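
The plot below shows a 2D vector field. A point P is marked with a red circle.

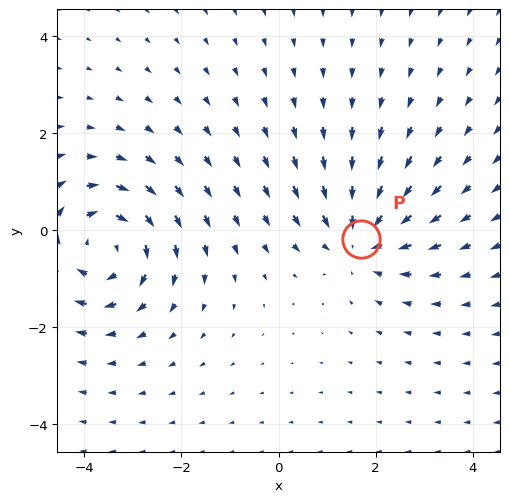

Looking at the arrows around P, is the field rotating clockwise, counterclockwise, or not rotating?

Near P at (1.7, -0.2) the arrows show no circulation. The curl there is ≈0.

not rotating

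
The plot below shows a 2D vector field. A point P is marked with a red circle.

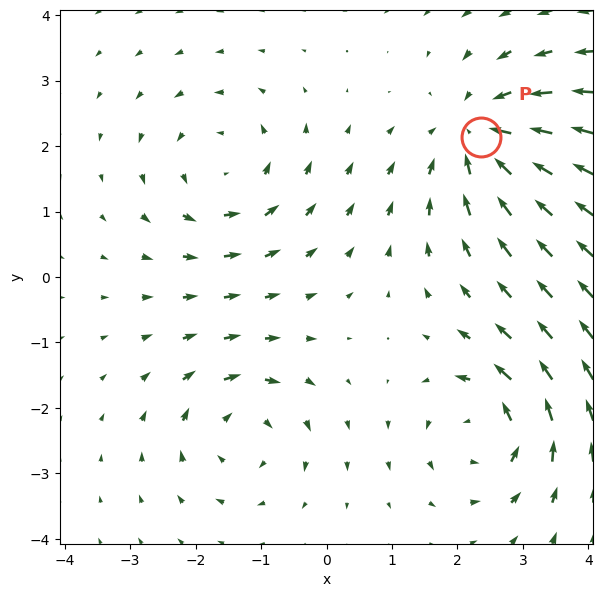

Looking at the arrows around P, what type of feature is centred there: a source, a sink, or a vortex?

At P (2.4, 2.1) the arrows converge inward. Divergence about -4, curl ≈0 — negative divergence with near-zero curl is a sink.

sink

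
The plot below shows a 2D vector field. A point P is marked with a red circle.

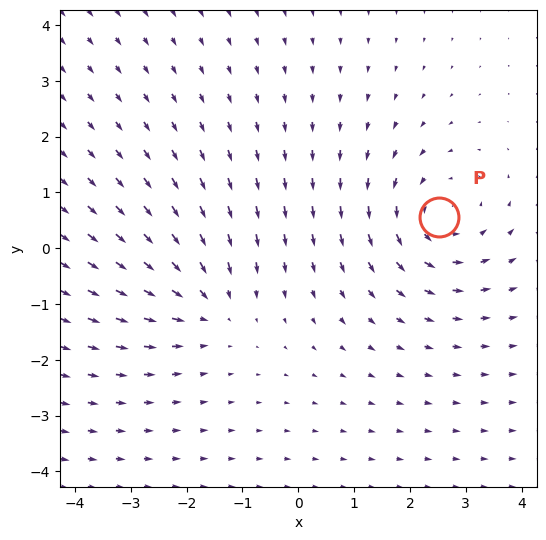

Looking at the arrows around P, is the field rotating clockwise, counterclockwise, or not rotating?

counterclockwise

Near P at (2.5, 0.6) the arrows circulate counterclockwise. The curl (z-component) there is about +3; positive curl means counterclockwise rotation.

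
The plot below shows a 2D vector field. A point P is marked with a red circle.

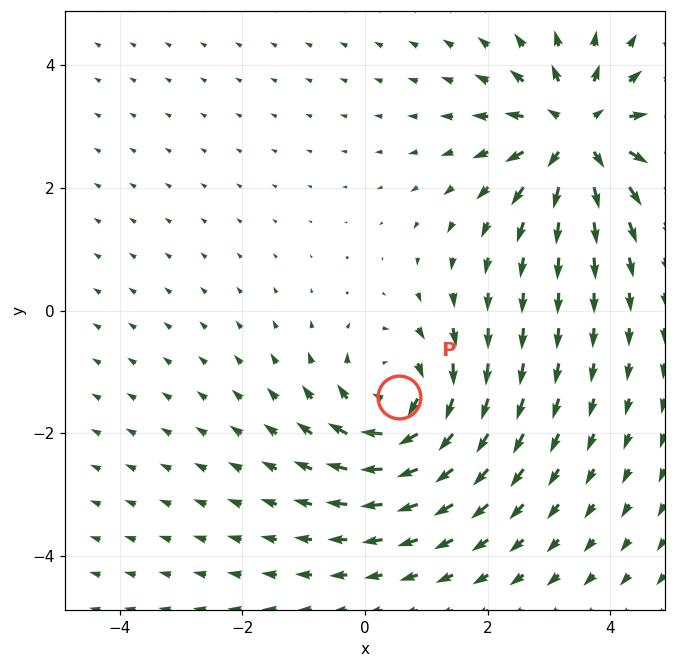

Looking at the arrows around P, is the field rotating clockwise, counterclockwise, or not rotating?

Near P at (0.6, -1.4) the arrows circulate clockwise. The curl (z-component) there is about -4; negative curl means clockwise rotation.

clockwise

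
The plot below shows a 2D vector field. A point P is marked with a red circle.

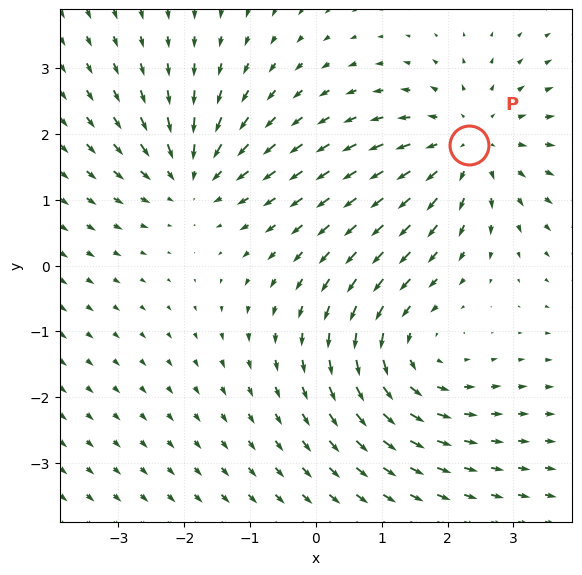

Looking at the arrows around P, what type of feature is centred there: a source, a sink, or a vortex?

At P (2.3, 1.8) the arrows spread outward. Divergence about +3, curl ≈0 — positive divergence with near-zero curl is a source.

source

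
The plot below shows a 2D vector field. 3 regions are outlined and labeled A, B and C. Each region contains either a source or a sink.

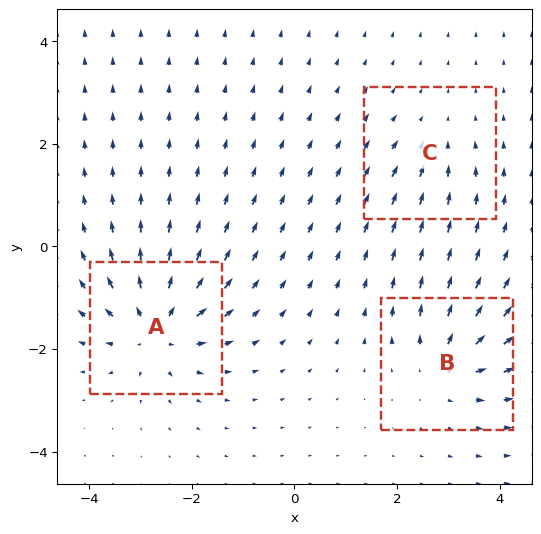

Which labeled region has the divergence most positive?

Divergence at each region's feature centre — A: about +6, B: about +4, C: about -2. Region A is most positive.

A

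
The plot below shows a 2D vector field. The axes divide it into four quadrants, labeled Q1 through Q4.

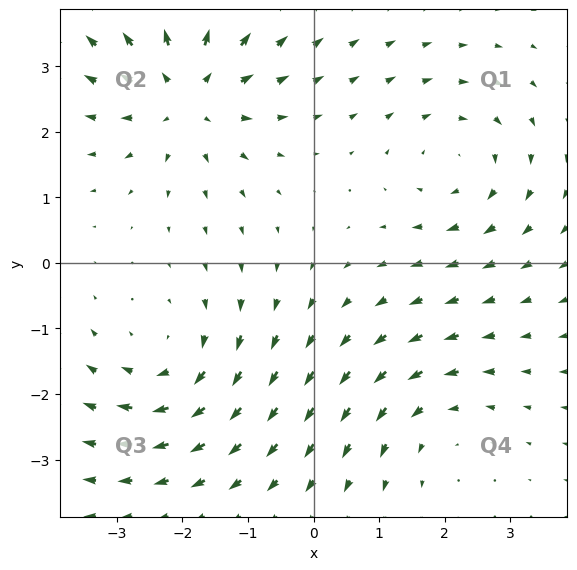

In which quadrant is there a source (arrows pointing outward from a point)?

Q2

The source sits at approximately (-1.9, 2.6), which lies in quadrant Q2. The divergence there is about +5, positive as expected for a source.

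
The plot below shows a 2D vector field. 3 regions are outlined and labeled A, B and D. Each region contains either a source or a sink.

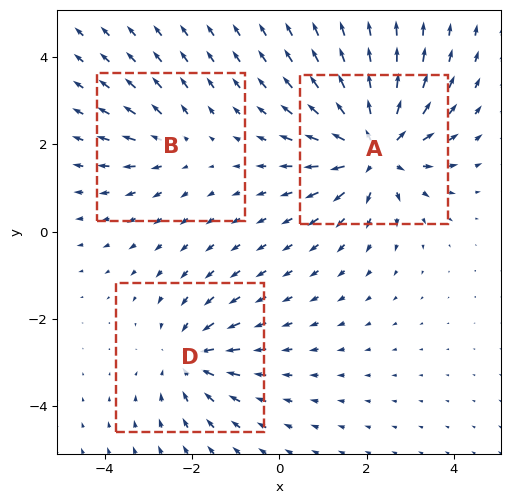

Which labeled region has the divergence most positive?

Divergence at each region's feature centre — A: about +5, B: about +2, D: about -3. Region A is most positive.

A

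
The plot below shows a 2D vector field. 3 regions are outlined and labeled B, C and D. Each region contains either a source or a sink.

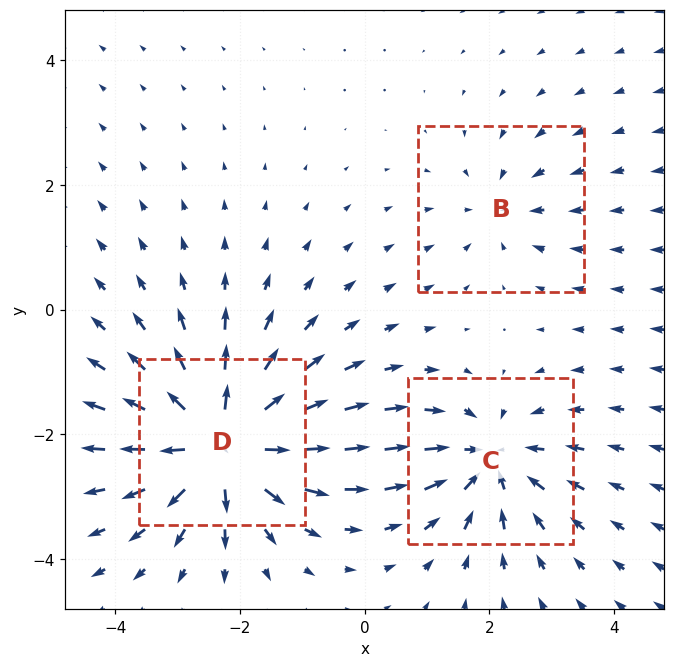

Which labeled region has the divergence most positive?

Divergence at each region's feature centre — B: about -2, C: about -4, D: about +6. Region D is most positive.

D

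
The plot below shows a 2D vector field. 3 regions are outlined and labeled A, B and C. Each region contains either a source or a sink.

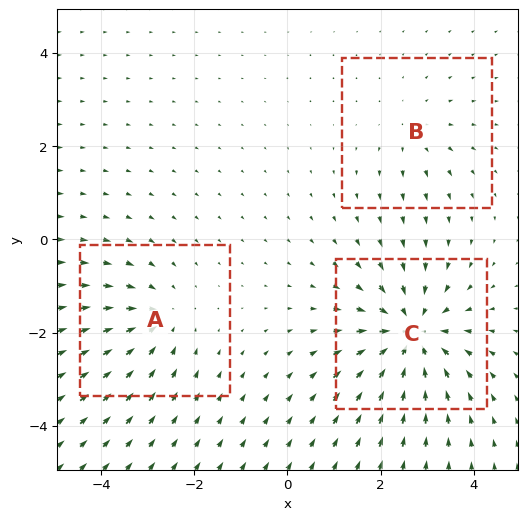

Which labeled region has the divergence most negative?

Divergence at each region's feature centre — A: about -3, B: about +2, C: about -5. Region C is most negative.

C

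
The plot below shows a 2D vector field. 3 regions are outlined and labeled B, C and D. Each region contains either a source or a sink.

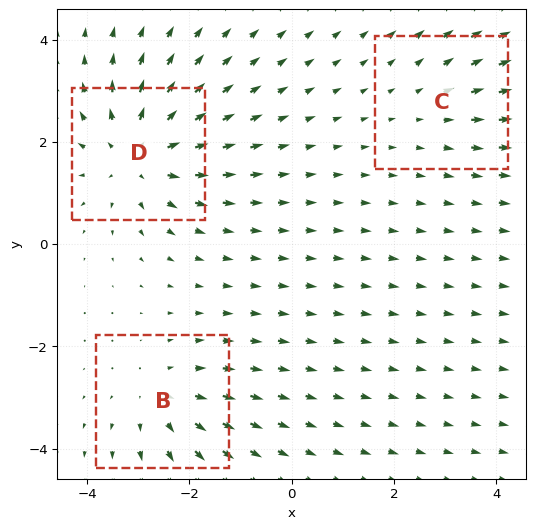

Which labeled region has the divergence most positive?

Divergence at each region's feature centre — B: about +3, C: about +2, D: about +5. Region D is most positive.

D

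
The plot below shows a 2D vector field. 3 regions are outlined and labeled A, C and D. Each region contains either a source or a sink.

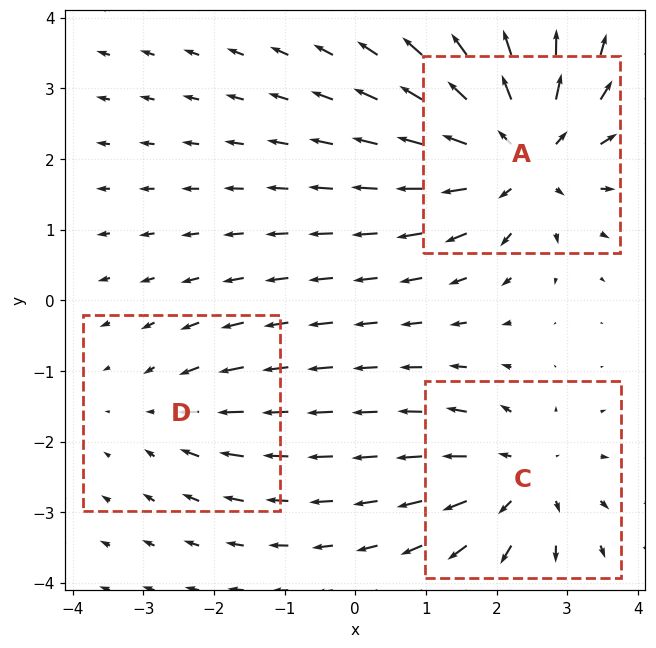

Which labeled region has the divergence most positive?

A

Divergence at each region's feature centre — A: about +5, C: about +3, D: about -2. Region A is most positive.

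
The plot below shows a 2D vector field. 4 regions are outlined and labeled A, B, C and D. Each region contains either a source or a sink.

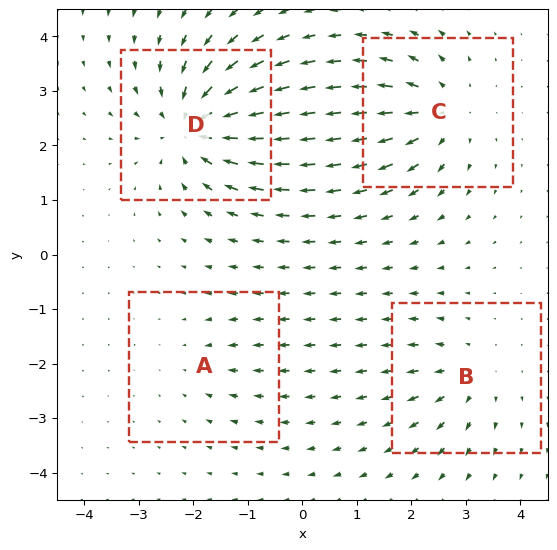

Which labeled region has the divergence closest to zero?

Divergence at each region's feature centre — A: about -2, B: about +4, C: about +5, D: about -7. Region A is closest to zero.

A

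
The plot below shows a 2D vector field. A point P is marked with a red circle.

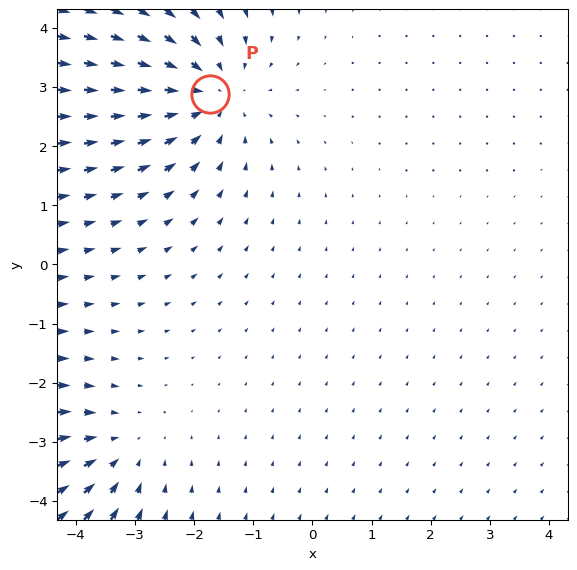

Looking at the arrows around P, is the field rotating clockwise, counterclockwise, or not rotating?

not rotating

Near P at (-1.7, 2.9) the arrows show no circulation. The curl there is ≈0.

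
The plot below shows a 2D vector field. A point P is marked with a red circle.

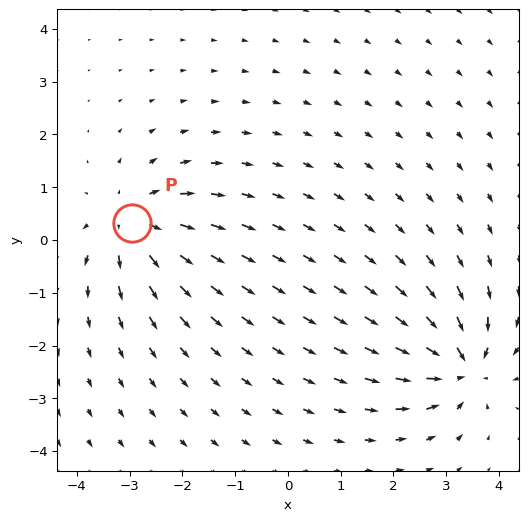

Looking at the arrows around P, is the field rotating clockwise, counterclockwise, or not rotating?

not rotating

Near P at (-3.0, 0.3) the arrows show no circulation. The curl there is ≈0.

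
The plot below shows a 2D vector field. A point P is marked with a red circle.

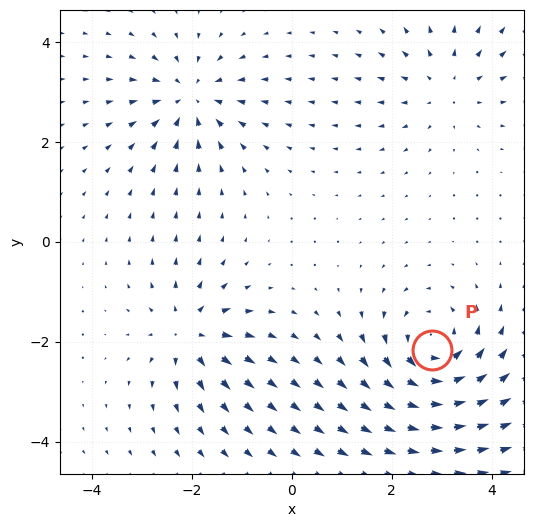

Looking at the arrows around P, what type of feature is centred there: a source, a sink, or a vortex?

At P (2.8, -2.2) the arrows circulate counterclockwise. Divergence ≈0, curl about +6 — near-zero divergence with nonzero curl is a vortex.

vortex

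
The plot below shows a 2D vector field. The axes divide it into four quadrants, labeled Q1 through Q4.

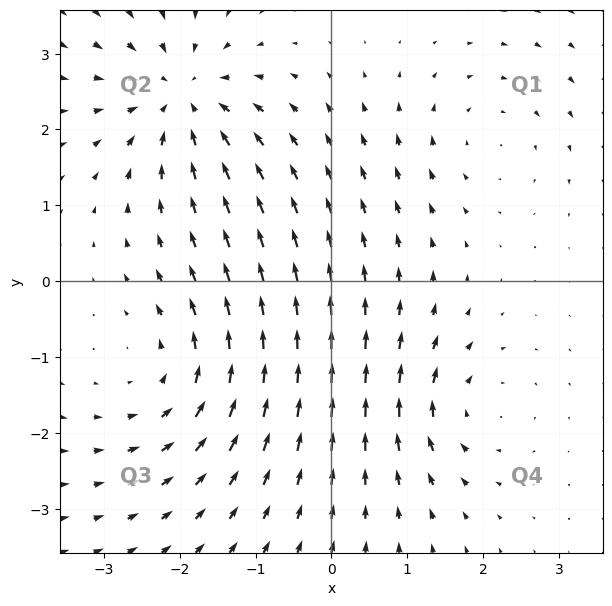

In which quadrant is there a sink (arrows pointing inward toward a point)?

The sink sits at approximately (-2.0, 2.4), which lies in quadrant Q2. The divergence there is about -5, negative as expected for a sink.

Q2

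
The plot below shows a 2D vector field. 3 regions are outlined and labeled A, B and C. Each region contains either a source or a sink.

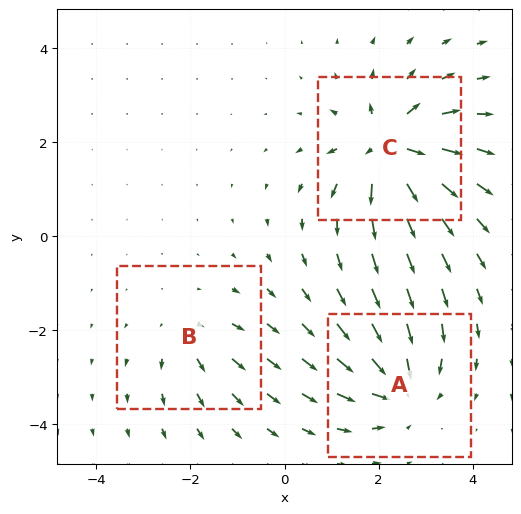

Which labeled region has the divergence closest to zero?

B

Divergence at each region's feature centre — A: about -4, B: about +3, C: about +6. Region B is closest to zero.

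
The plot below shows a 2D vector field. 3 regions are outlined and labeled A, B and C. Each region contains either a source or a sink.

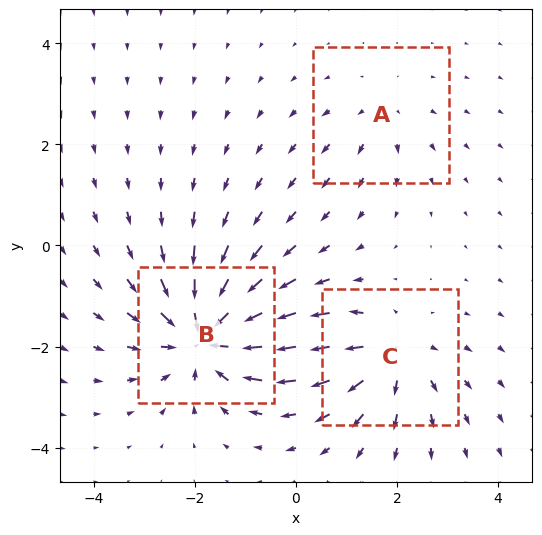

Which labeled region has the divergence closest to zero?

Divergence at each region's feature centre — A: about +2, B: about -6, C: about +4. Region A is closest to zero.

A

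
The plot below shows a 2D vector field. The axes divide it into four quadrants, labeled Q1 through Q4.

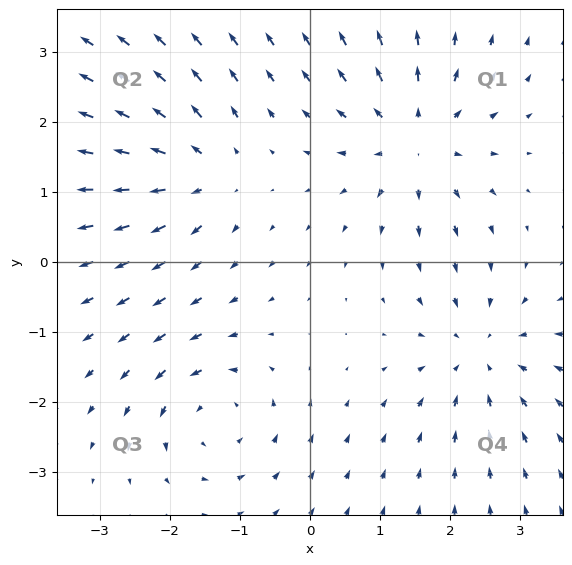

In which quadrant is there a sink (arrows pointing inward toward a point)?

The sink sits at approximately (2.4, -1.3), which lies in quadrant Q4. The divergence there is about -4, negative as expected for a sink.

Q4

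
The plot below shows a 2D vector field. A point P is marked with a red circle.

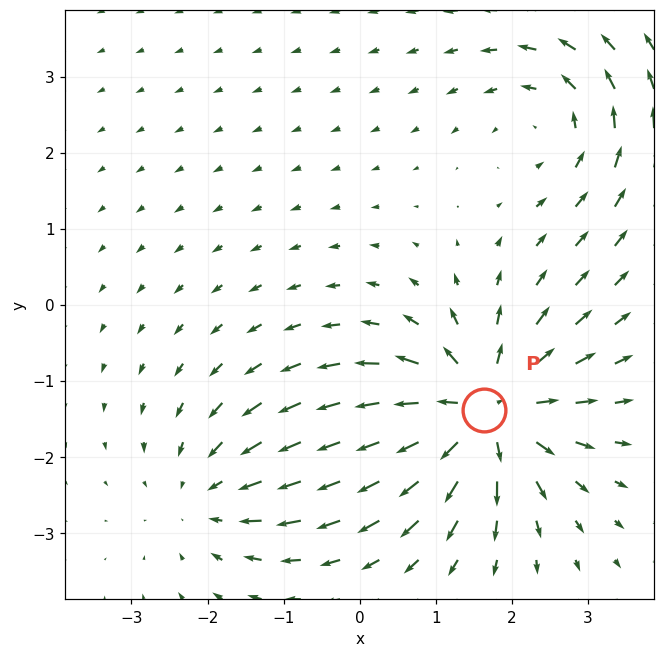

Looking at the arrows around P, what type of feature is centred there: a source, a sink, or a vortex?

At P (1.6, -1.4) the arrows spread outward. Divergence about +6, curl ≈0 — positive divergence with near-zero curl is a source.

source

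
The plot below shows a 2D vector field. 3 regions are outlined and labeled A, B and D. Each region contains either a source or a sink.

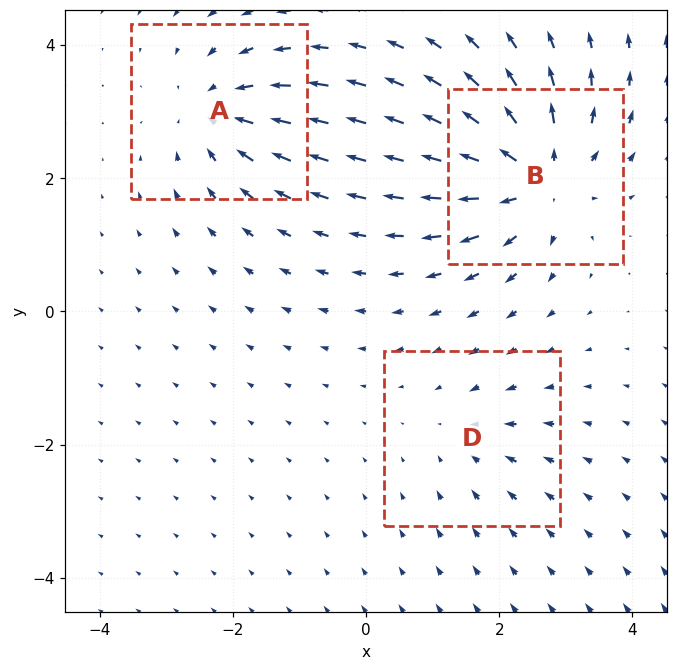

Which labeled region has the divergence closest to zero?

D

Divergence at each region's feature centre — A: about -4, B: about +5, D: about -2. Region D is closest to zero.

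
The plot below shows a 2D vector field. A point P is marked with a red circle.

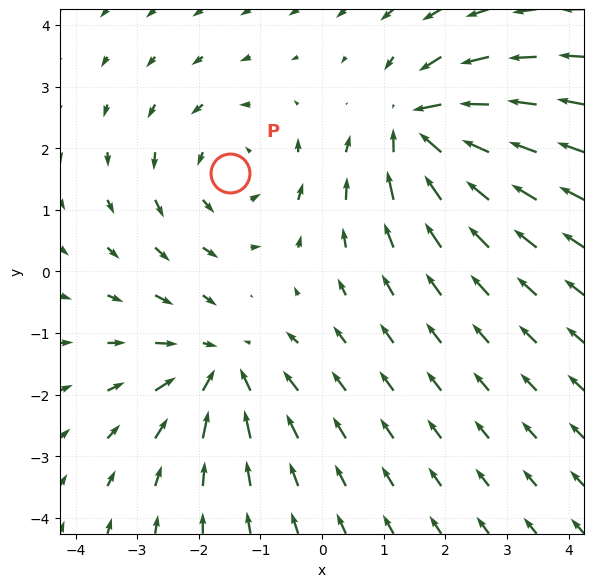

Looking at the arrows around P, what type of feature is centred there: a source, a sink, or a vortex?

At P (-1.5, 1.6) the arrows circulate counterclockwise. Divergence ≈0, curl about +2 — near-zero divergence with nonzero curl is a vortex.

vortex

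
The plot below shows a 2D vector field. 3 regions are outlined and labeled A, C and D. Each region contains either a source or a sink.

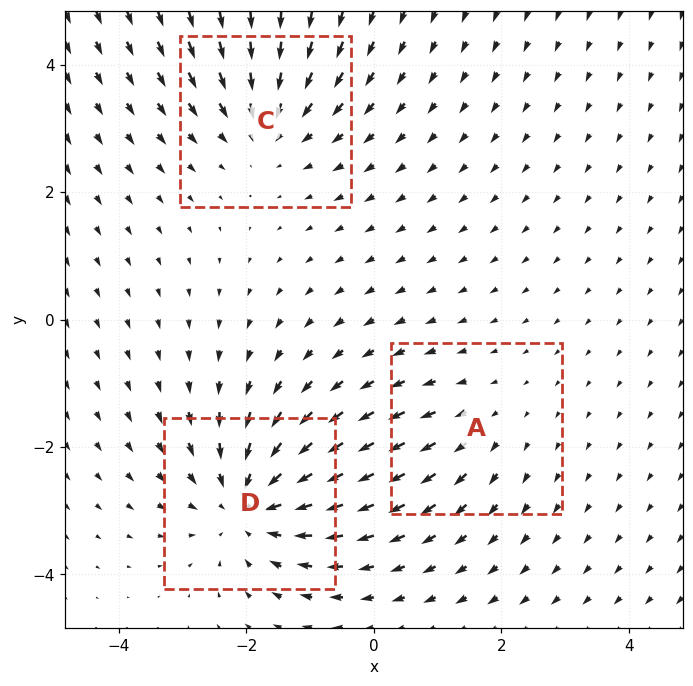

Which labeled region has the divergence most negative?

D

Divergence at each region's feature centre — A: about +2, C: about -3, D: about -4. Region D is most negative.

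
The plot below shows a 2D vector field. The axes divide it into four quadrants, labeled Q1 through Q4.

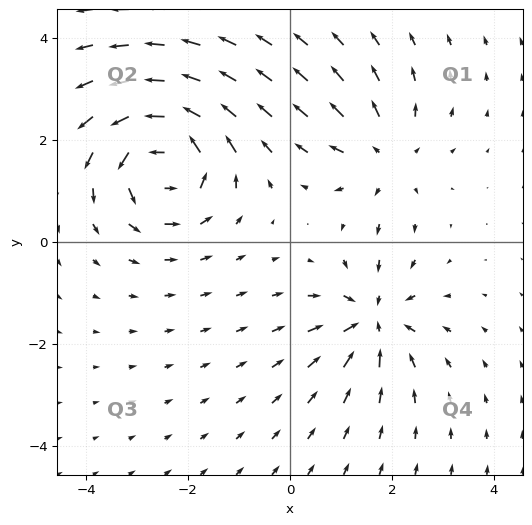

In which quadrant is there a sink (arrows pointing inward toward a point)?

The sink sits at approximately (1.6, -1.5), which lies in quadrant Q4. The divergence there is about -5, negative as expected for a sink.

Q4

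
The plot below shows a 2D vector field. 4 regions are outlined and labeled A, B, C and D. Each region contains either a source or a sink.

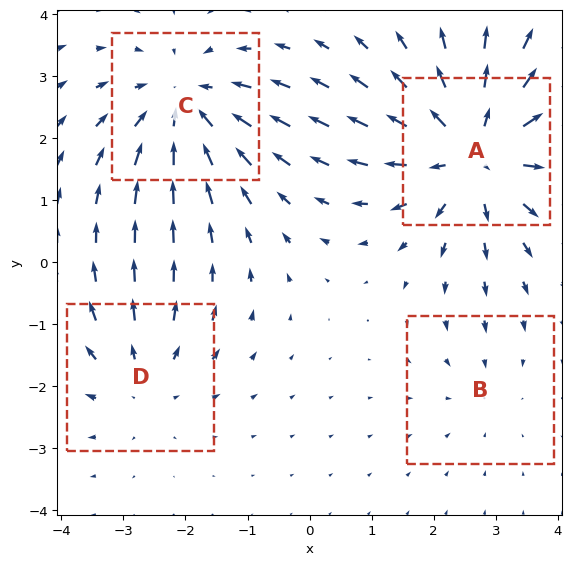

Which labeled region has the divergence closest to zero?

Divergence at each region's feature centre — A: about +5, B: about -2, C: about -4, D: about +3. Region B is closest to zero.

B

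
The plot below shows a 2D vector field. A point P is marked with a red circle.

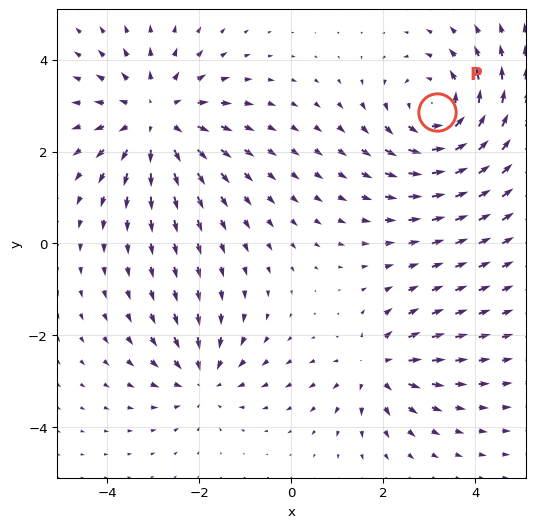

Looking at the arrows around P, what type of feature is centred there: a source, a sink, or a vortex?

At P (3.2, 2.9) the arrows circulate counterclockwise. Divergence ≈0, curl about +4 — near-zero divergence with nonzero curl is a vortex.

vortex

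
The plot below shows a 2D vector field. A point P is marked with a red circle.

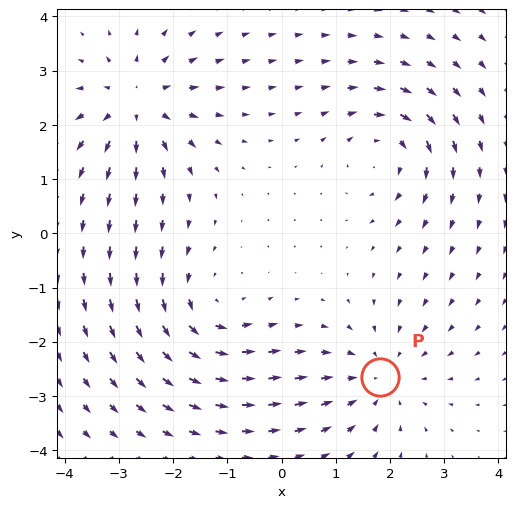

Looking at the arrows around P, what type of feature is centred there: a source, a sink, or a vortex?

sink

At P (1.8, -2.7) the arrows converge inward. Divergence about -4, curl ≈0 — negative divergence with near-zero curl is a sink.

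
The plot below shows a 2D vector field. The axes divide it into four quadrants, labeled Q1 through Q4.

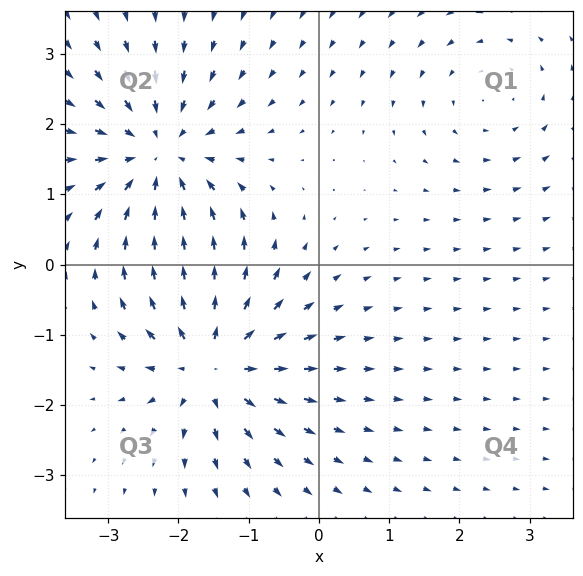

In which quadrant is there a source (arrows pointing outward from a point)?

The source sits at approximately (-1.5, -1.4), which lies in quadrant Q3. The divergence there is about +5, positive as expected for a source.

Q3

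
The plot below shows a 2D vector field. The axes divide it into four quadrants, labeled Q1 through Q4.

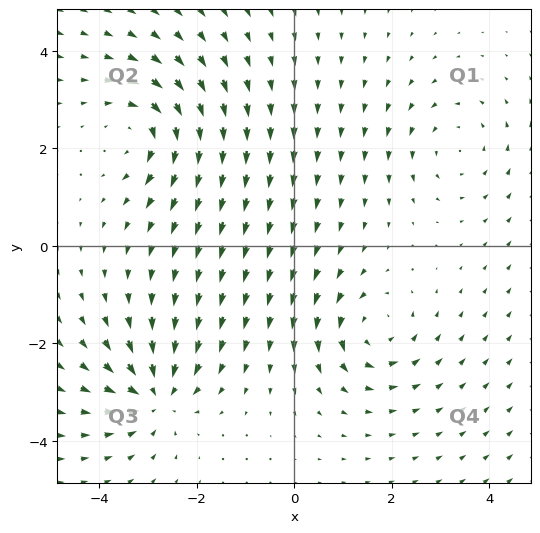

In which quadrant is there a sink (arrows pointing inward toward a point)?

Q3

The sink sits at approximately (-2.8, -3.1), which lies in quadrant Q3. The divergence there is about -6, negative as expected for a sink.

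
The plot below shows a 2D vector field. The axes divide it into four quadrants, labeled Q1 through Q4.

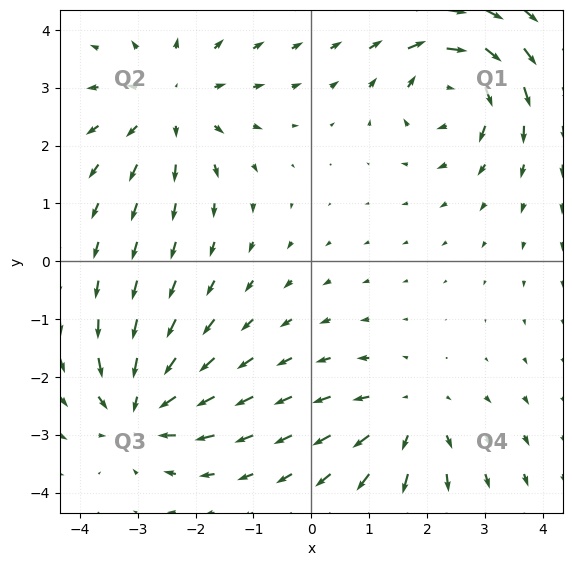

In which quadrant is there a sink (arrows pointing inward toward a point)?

Q3

The sink sits at approximately (-3.0, -2.6), which lies in quadrant Q3. The divergence there is about -6, negative as expected for a sink.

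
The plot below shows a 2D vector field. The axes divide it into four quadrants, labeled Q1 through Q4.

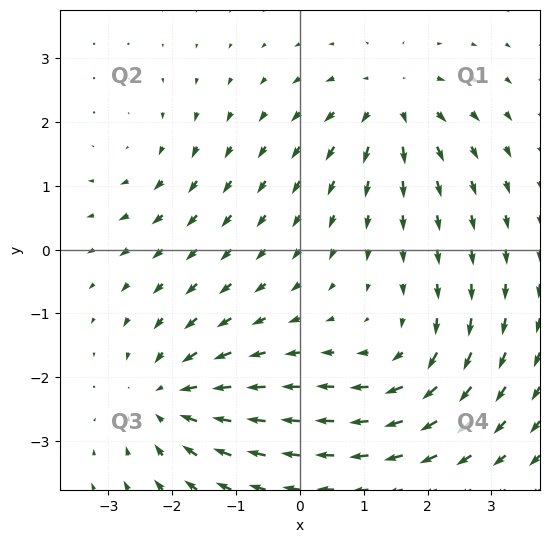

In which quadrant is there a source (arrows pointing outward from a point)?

Q1

The source sits at approximately (1.4, 2.3), which lies in quadrant Q1. The divergence there is about +5, positive as expected for a source.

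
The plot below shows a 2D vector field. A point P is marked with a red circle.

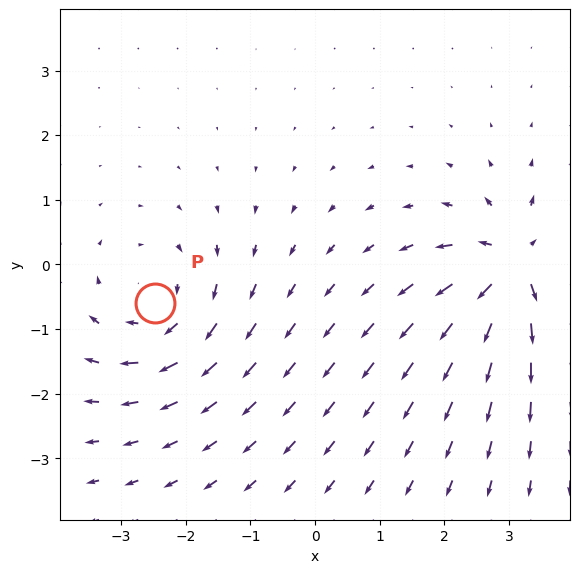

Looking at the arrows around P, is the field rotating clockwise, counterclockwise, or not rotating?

clockwise

Near P at (-2.5, -0.6) the arrows circulate clockwise. The curl (z-component) there is about -3; negative curl means clockwise rotation.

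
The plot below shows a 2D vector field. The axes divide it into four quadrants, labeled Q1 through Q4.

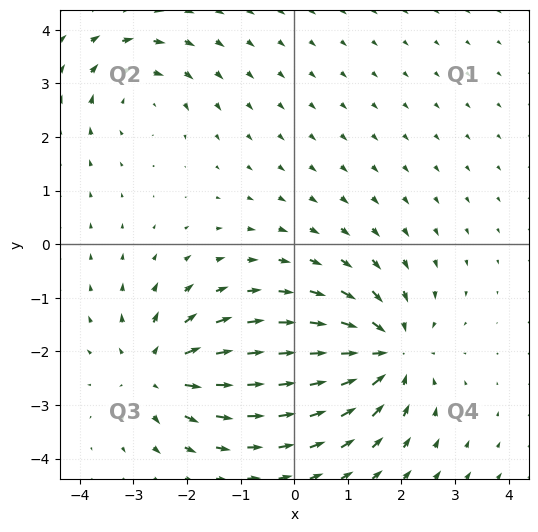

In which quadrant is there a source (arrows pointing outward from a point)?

Q3

The source sits at approximately (-2.5, -2.4), which lies in quadrant Q3. The divergence there is about +5, positive as expected for a source.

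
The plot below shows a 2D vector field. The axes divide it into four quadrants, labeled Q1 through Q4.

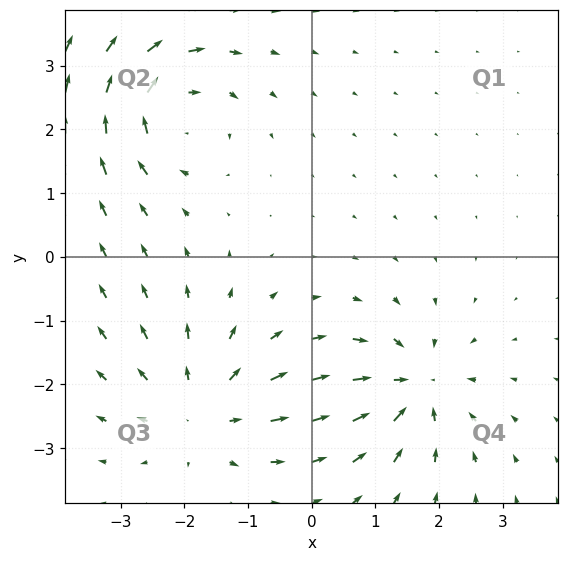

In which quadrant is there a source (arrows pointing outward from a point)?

The source sits at approximately (-1.7, -2.4), which lies in quadrant Q3. The divergence there is about +4, positive as expected for a source.

Q3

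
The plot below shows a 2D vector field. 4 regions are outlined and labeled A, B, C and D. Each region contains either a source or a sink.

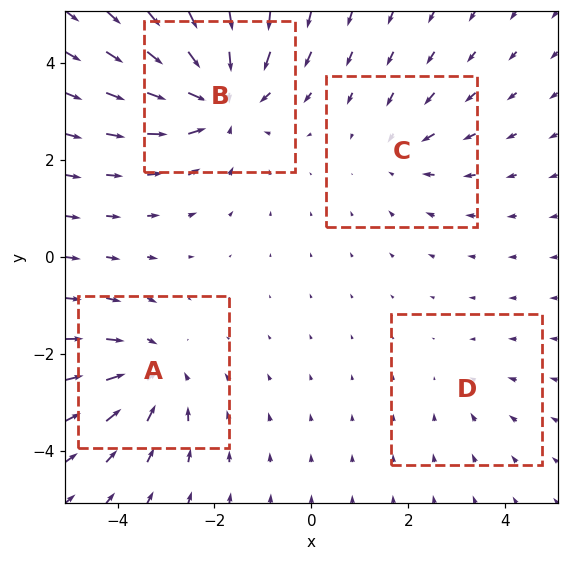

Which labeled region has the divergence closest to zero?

Divergence at each region's feature centre — A: about -4, B: about -6, C: about -3, D: about -2. Region D is closest to zero.

D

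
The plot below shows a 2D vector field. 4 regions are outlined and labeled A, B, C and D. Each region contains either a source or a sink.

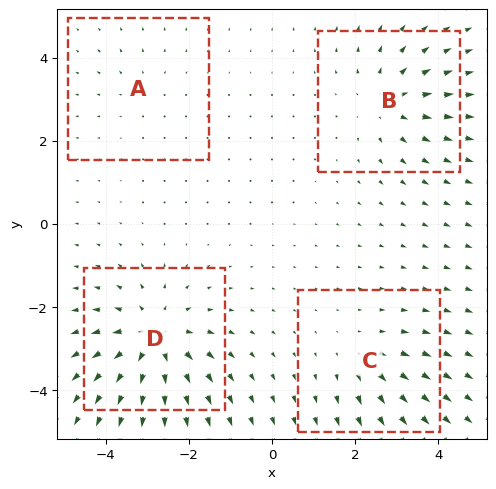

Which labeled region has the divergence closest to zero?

Divergence at each region's feature centre — A: about +2, B: about +5, C: about +3, D: about +7. Region A is closest to zero.

A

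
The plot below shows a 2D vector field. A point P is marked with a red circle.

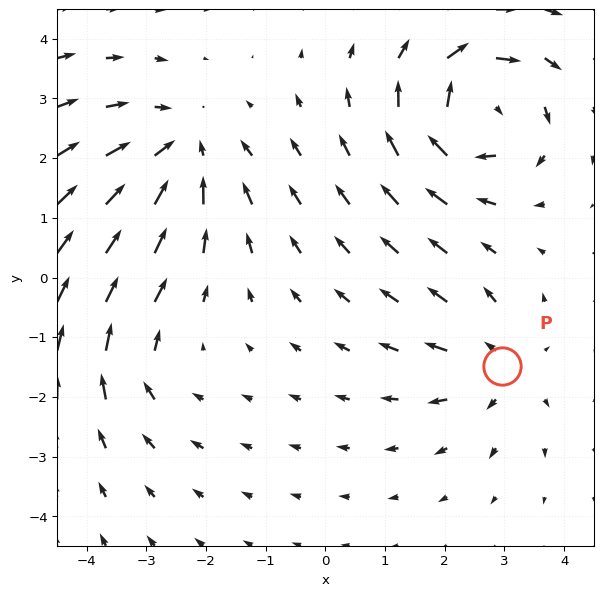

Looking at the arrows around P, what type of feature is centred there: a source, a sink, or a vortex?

At P (3.0, -1.5) the arrows spread outward. Divergence about +3, curl ≈0 — positive divergence with near-zero curl is a source.

source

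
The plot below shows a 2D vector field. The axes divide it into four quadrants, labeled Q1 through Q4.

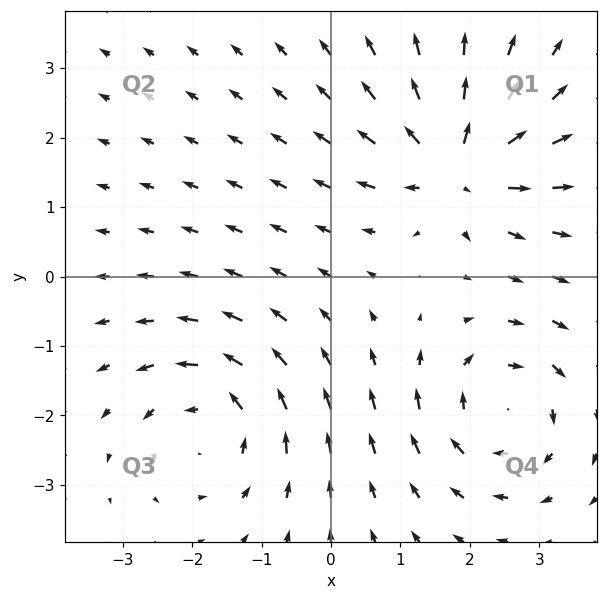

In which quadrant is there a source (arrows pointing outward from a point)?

The source sits at approximately (1.8, 1.6), which lies in quadrant Q1. The divergence there is about +6, positive as expected for a source.

Q1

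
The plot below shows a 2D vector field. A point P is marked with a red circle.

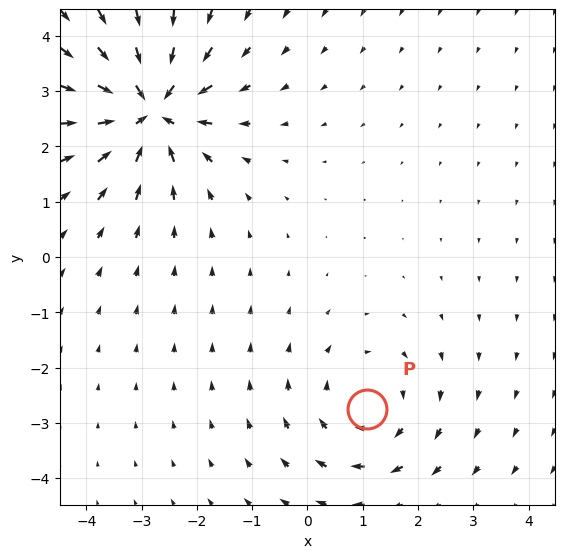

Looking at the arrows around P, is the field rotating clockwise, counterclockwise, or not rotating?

clockwise

Near P at (1.1, -2.7) the arrows circulate clockwise. The curl (z-component) there is about -3; negative curl means clockwise rotation.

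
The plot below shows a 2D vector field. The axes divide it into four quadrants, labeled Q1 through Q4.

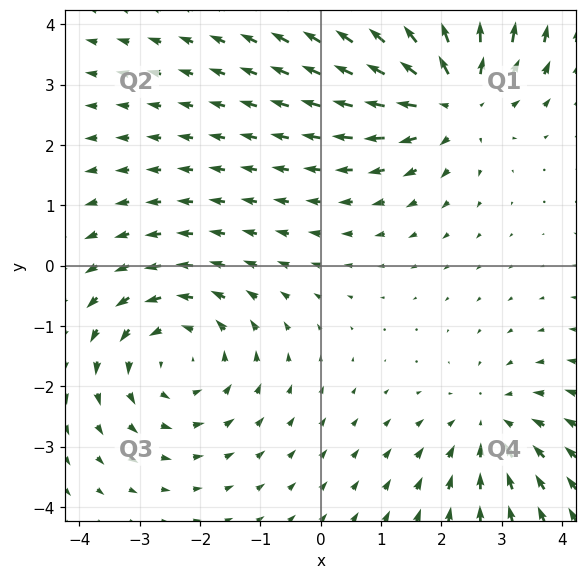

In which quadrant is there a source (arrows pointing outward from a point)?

The source sits at approximately (2.2, 2.8), which lies in quadrant Q1. The divergence there is about +4, positive as expected for a source.

Q1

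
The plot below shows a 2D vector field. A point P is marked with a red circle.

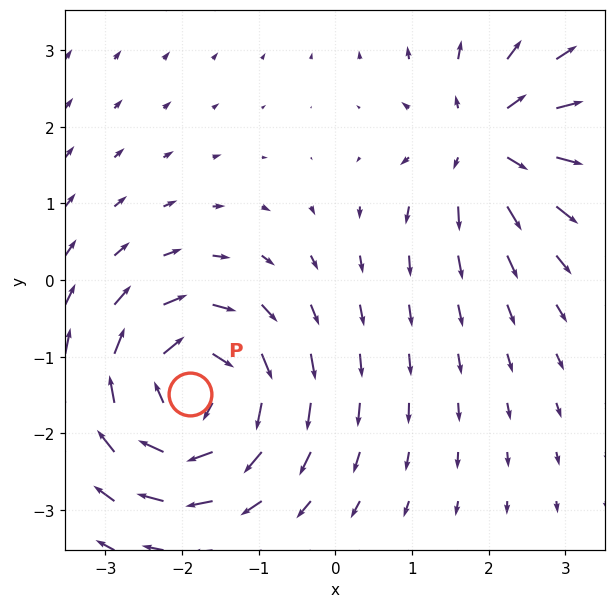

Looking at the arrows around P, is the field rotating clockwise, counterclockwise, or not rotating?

clockwise

Near P at (-1.9, -1.5) the arrows circulate clockwise. The curl (z-component) there is about -6; negative curl means clockwise rotation.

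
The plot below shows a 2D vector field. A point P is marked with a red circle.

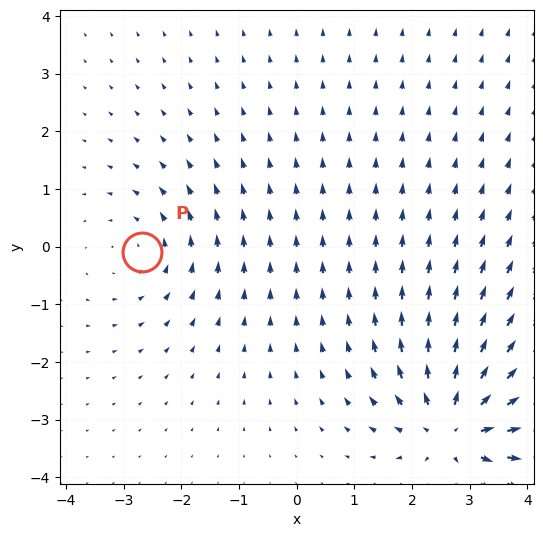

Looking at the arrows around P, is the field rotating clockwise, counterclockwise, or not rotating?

counterclockwise

Near P at (-2.7, -0.1) the arrows circulate counterclockwise. The curl (z-component) there is about +2; positive curl means counterclockwise rotation.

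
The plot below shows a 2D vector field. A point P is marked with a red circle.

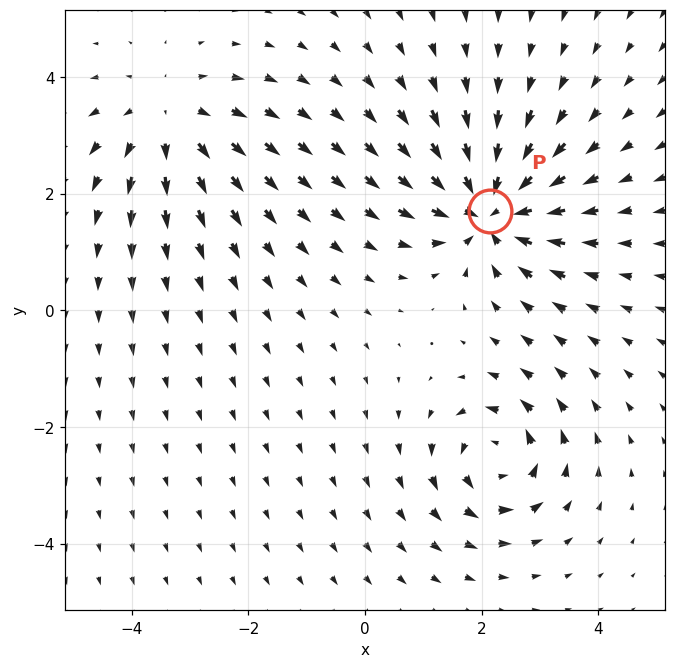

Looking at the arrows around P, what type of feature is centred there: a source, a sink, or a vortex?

sink

At P (2.1, 1.7) the arrows converge inward. Divergence about -5, curl ≈0 — negative divergence with near-zero curl is a sink.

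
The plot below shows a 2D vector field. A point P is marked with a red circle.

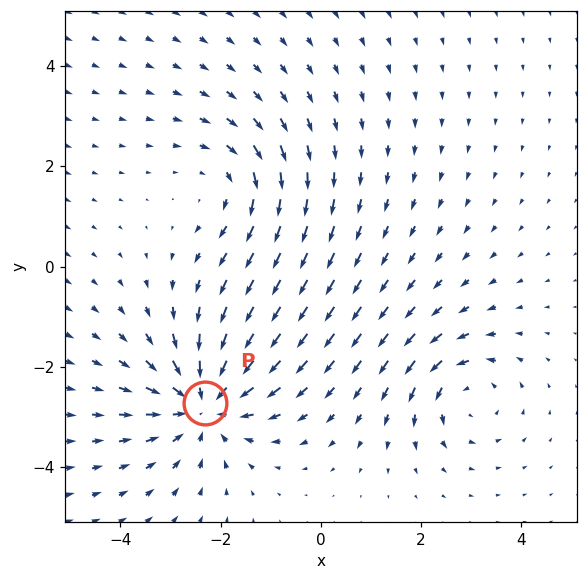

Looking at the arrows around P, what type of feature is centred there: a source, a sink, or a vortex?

At P (-2.3, -2.7) the arrows converge inward. Divergence about -4, curl ≈0 — negative divergence with near-zero curl is a sink.

sink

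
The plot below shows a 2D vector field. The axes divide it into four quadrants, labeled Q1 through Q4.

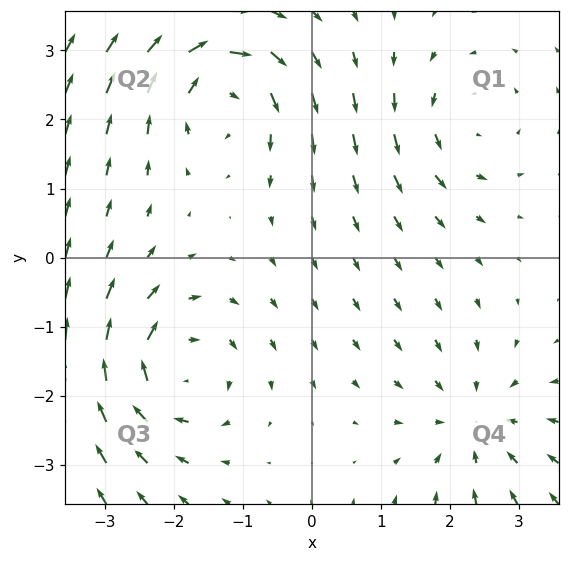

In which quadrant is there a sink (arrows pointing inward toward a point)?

The sink sits at approximately (2.4, -2.4), which lies in quadrant Q4. The divergence there is about -3, negative as expected for a sink.

Q4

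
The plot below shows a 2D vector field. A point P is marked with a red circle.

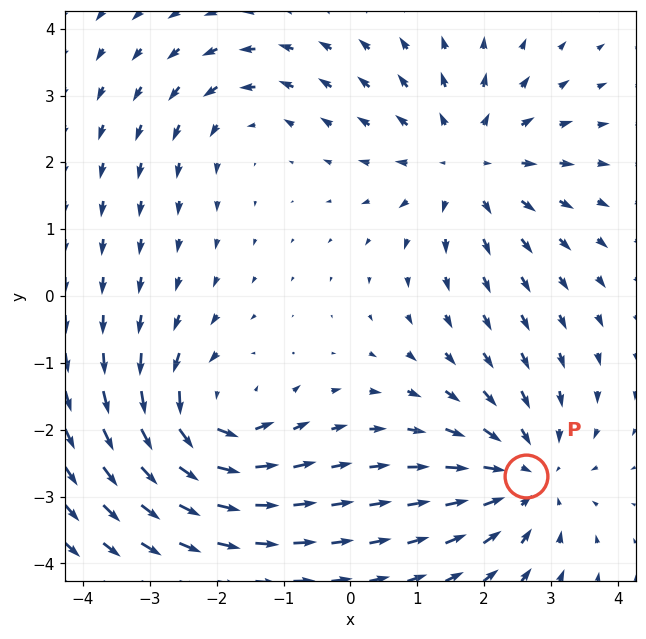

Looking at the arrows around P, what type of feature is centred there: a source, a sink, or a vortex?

At P (2.6, -2.7) the arrows converge inward. Divergence about -4, curl ≈0 — negative divergence with near-zero curl is a sink.

sink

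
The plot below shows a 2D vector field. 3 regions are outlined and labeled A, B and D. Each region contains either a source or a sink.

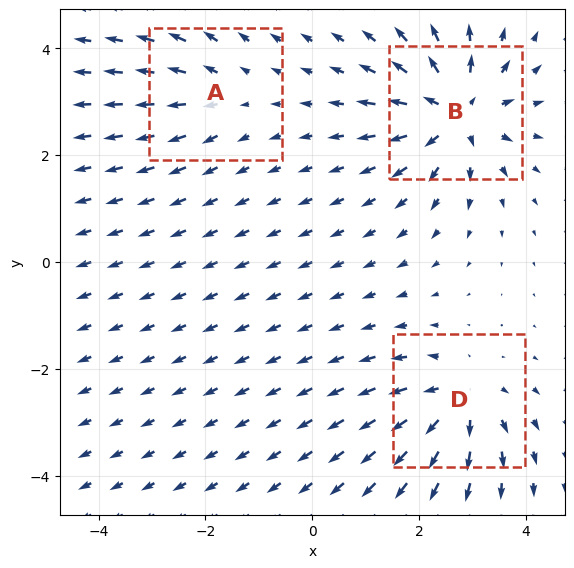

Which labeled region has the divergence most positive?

B

Divergence at each region's feature centre — A: about +3, B: about +6, D: about +4. Region B is most positive.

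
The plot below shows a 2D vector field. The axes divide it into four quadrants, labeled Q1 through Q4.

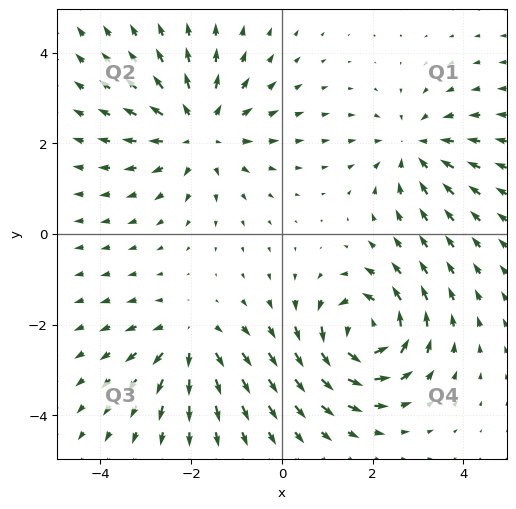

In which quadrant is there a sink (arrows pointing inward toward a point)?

The sink sits at approximately (2.9, 1.9), which lies in quadrant Q1. The divergence there is about -3, negative as expected for a sink.

Q1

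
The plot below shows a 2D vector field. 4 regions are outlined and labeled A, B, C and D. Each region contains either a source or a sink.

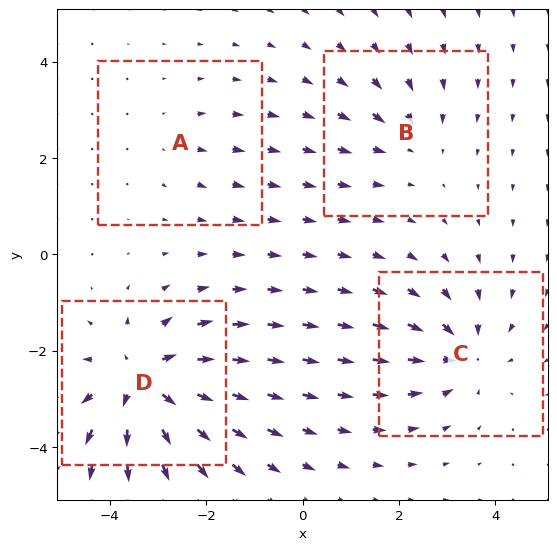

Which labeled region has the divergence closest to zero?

A

Divergence at each region's feature centre — A: about +2, B: about -3, C: about -5, D: about +7. Region A is closest to zero.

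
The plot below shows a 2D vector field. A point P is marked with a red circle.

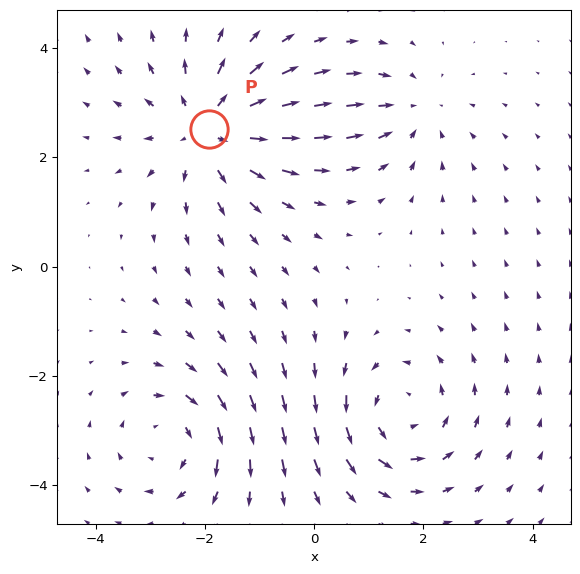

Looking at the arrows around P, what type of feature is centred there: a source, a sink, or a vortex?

At P (-1.9, 2.5) the arrows spread outward. Divergence about +4, curl ≈0 — positive divergence with near-zero curl is a source.

source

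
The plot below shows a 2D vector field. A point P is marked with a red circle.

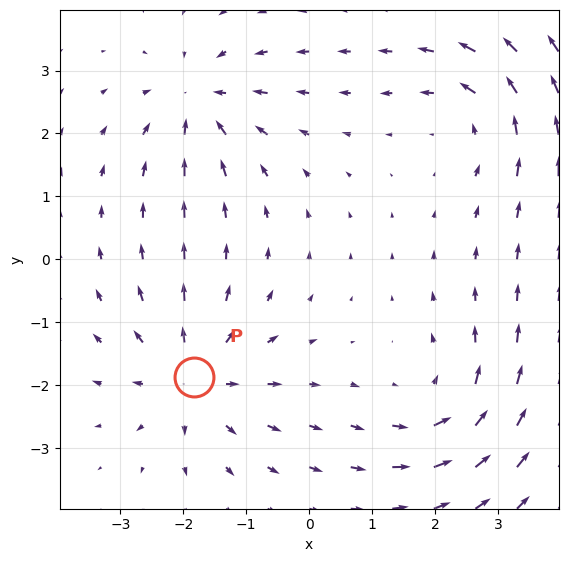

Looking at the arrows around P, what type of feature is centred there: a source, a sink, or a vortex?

source

At P (-1.8, -1.9) the arrows spread outward. Divergence about +4, curl ≈0 — positive divergence with near-zero curl is a source.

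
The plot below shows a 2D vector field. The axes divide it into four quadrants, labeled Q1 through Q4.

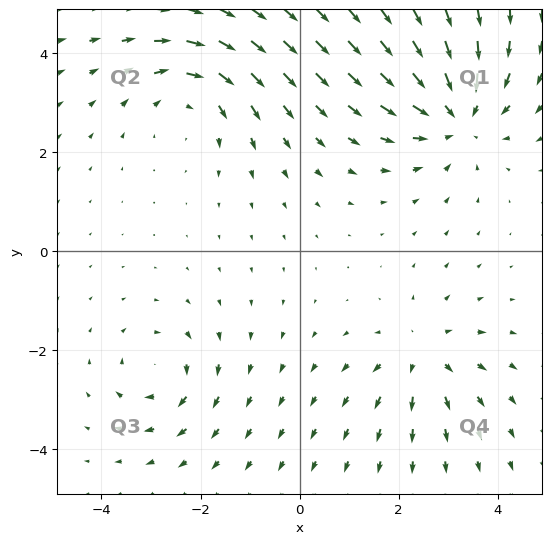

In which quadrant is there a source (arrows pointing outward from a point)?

Q4

The source sits at approximately (2.5, -2.1), which lies in quadrant Q4. The divergence there is about +3, positive as expected for a source.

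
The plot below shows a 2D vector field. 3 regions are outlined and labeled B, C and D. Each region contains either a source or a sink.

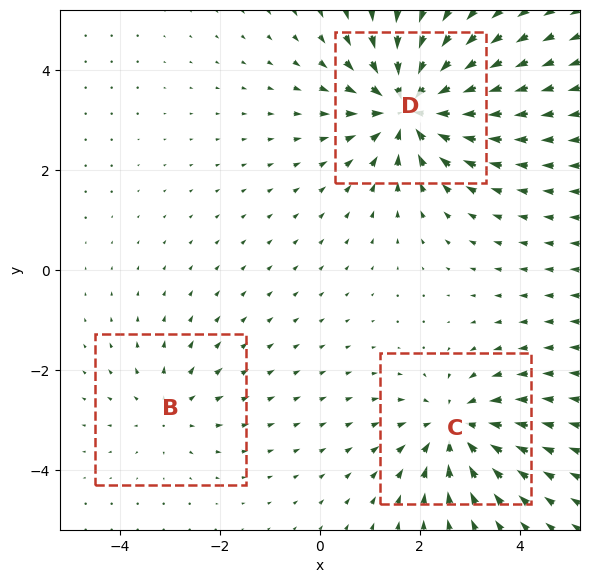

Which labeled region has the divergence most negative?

D

Divergence at each region's feature centre — B: about +2, C: about -3, D: about -5. Region D is most negative.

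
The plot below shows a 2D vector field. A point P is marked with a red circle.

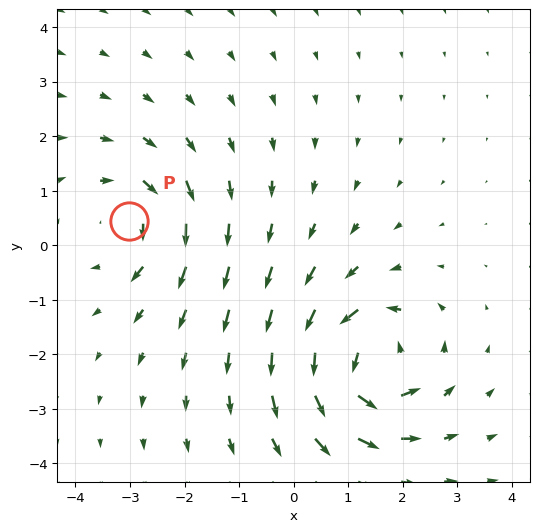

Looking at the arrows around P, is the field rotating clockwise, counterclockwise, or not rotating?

clockwise

Near P at (-3.0, 0.4) the arrows circulate clockwise. The curl (z-component) there is about -4; negative curl means clockwise rotation.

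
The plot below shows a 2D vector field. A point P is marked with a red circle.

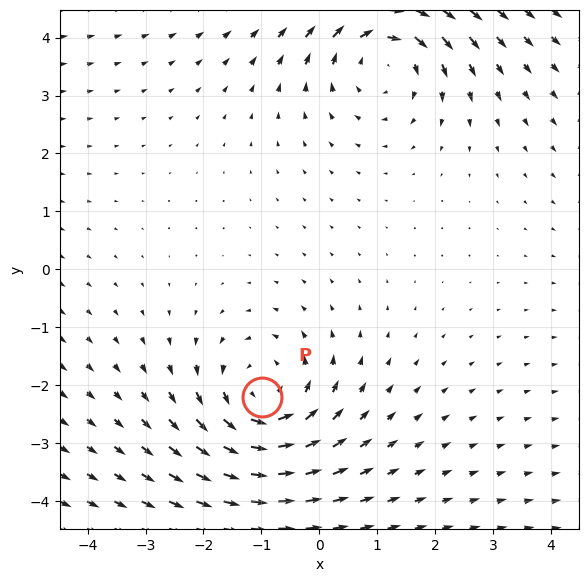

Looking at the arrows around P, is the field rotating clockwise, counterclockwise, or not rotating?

counterclockwise

Near P at (-1.0, -2.2) the arrows circulate counterclockwise. The curl (z-component) there is about +3; positive curl means counterclockwise rotation.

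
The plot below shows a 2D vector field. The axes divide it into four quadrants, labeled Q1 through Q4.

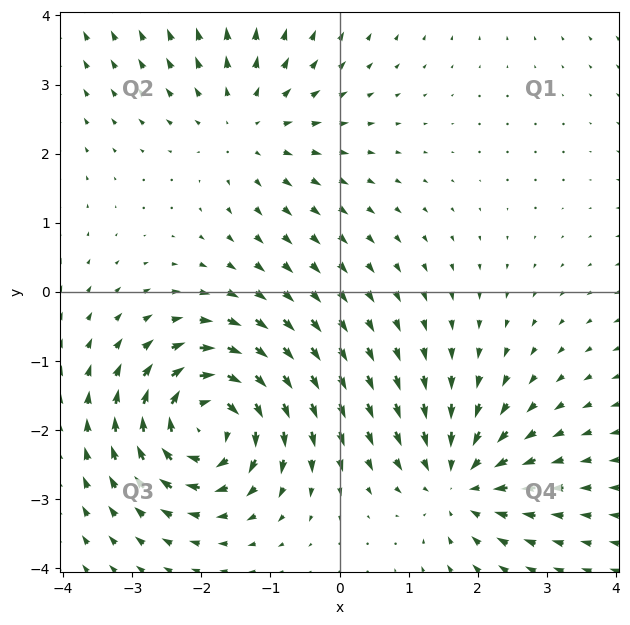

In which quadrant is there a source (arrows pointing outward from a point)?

Q2

The source sits at approximately (-1.4, 2.4), which lies in quadrant Q2. The divergence there is about +3, positive as expected for a source.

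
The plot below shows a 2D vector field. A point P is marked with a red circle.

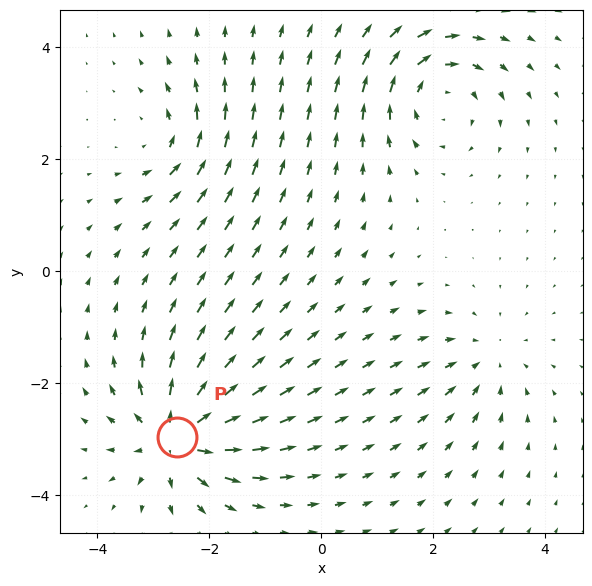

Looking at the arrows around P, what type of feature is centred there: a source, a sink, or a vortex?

source

At P (-2.6, -3.0) the arrows spread outward. Divergence about +7, curl ≈0 — positive divergence with near-zero curl is a source.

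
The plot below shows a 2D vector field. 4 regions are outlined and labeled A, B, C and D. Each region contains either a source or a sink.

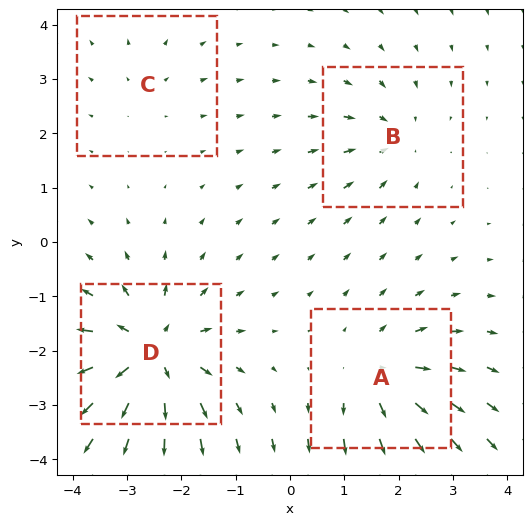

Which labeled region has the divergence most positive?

D

Divergence at each region's feature centre — A: about +5, B: about -4, C: about +2, D: about +8. Region D is most positive.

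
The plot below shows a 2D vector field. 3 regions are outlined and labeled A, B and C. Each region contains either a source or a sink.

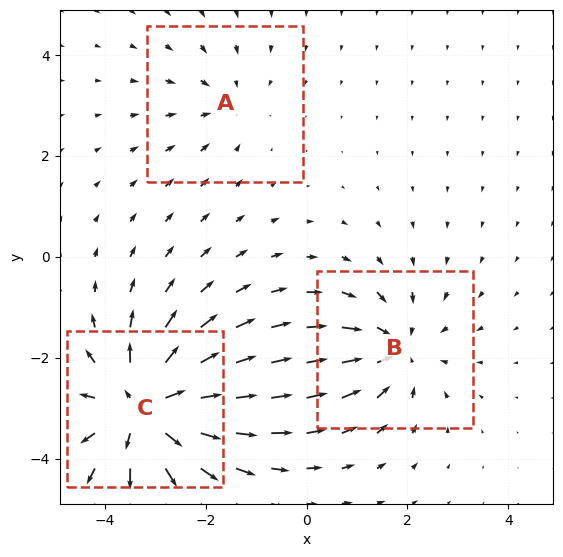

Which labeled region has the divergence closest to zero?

Divergence at each region's feature centre — A: about -2, B: about -3, C: about +5. Region A is closest to zero.

A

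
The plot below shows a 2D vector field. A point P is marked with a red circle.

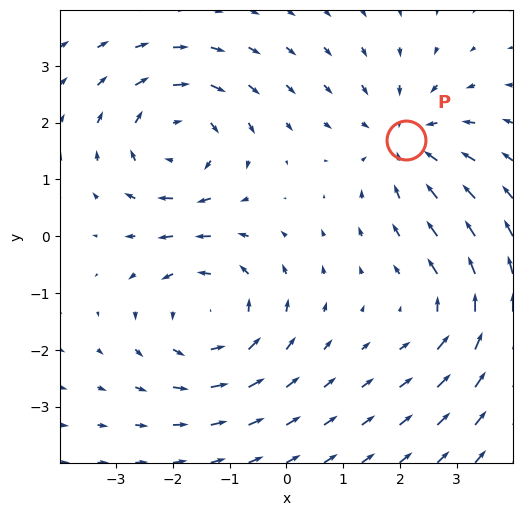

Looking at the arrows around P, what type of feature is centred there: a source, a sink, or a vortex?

At P (2.1, 1.7) the arrows converge inward. Divergence about -3, curl ≈0 — negative divergence with near-zero curl is a sink.

sink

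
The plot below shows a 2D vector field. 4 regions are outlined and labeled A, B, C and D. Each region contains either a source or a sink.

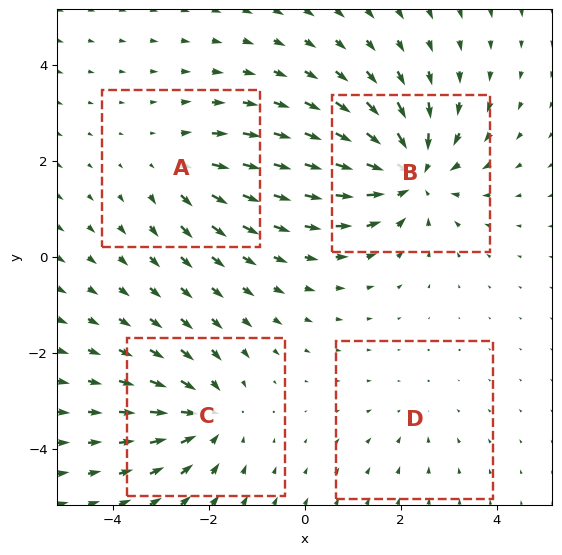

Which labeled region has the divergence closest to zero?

D

Divergence at each region's feature centre — A: about +3, B: about -6, C: about -4, D: about -2. Region D is closest to zero.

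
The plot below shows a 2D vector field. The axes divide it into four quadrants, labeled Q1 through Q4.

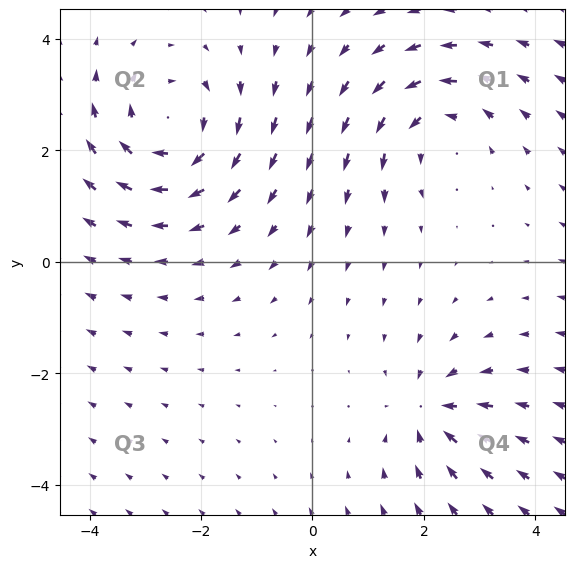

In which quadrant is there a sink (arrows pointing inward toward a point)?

Q4

The sink sits at approximately (2.1, -2.7), which lies in quadrant Q4. The divergence there is about -3, negative as expected for a sink.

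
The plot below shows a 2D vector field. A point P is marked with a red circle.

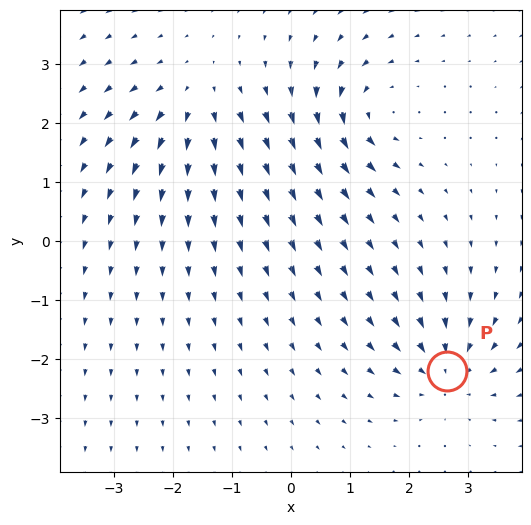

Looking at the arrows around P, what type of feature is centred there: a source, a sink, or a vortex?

sink

At P (2.6, -2.2) the arrows converge inward. Divergence about -4, curl ≈0 — negative divergence with near-zero curl is a sink.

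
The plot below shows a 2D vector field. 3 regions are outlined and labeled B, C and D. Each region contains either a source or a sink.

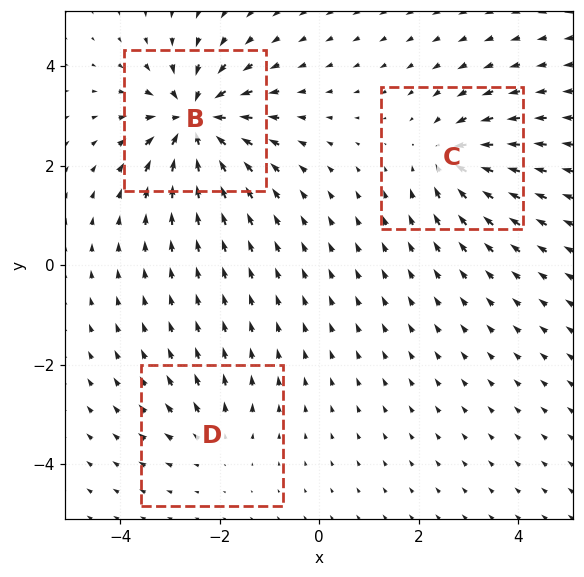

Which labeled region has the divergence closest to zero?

Divergence at each region's feature centre — B: about -6, C: about -4, D: about +2. Region D is closest to zero.

D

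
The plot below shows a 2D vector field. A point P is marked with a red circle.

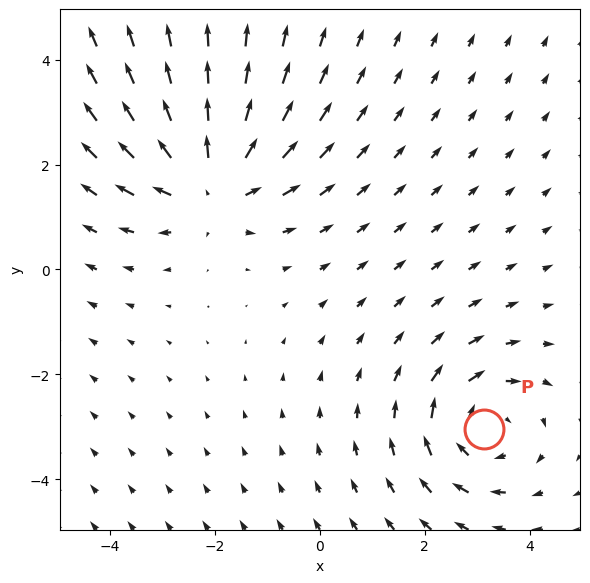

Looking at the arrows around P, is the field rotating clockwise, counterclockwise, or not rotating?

clockwise

Near P at (3.1, -3.0) the arrows circulate clockwise. The curl (z-component) there is about -3; negative curl means clockwise rotation.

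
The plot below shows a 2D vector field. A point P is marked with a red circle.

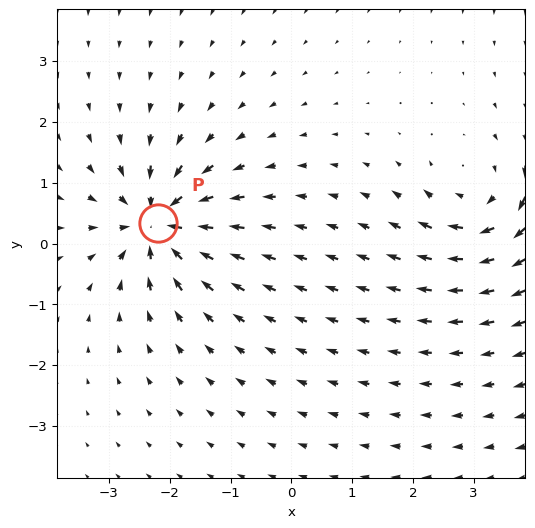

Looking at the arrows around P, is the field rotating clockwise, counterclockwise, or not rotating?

not rotating

Near P at (-2.2, 0.3) the arrows show no circulation. The curl there is ≈0.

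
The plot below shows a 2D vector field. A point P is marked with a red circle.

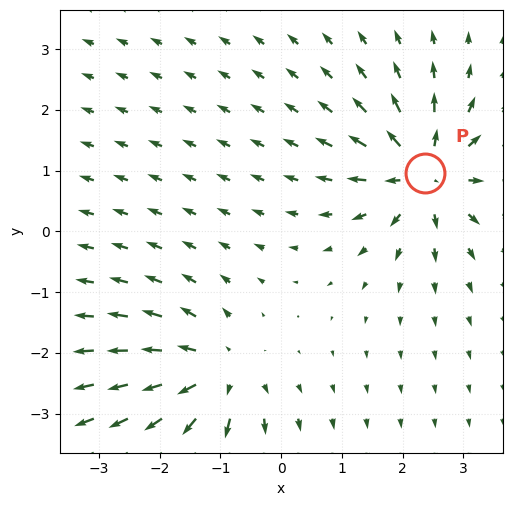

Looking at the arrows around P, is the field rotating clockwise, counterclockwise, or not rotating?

not rotating

Near P at (2.4, 1.0) the arrows show no circulation. The curl there is ≈0.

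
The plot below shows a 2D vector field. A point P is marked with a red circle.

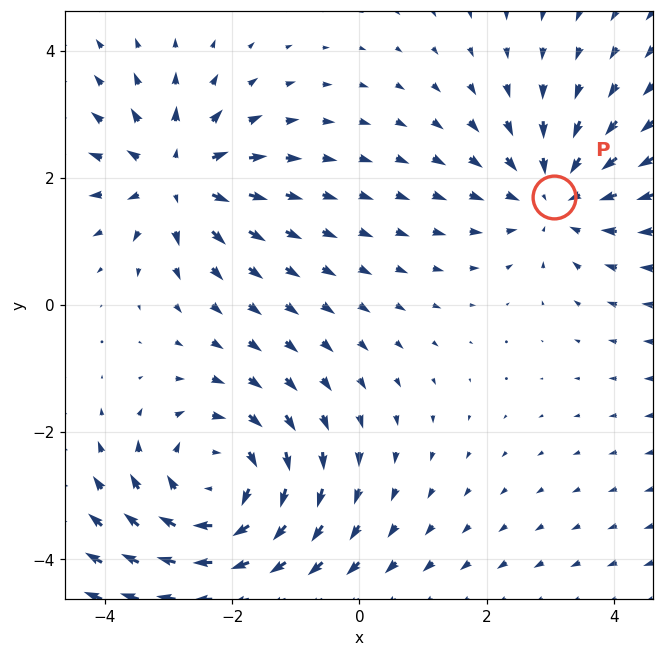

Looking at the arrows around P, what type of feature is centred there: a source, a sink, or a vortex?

sink

At P (3.1, 1.7) the arrows converge inward. Divergence about -3, curl ≈0 — negative divergence with near-zero curl is a sink.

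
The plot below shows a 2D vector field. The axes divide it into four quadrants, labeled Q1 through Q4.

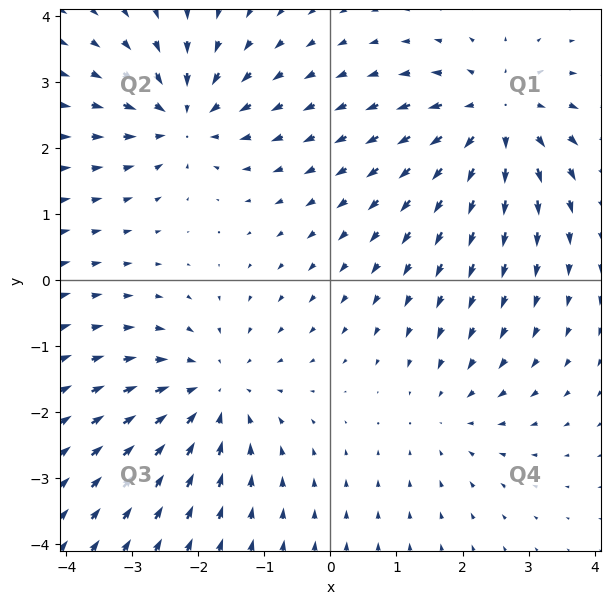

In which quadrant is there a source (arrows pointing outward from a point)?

The source sits at approximately (2.5, 2.4), which lies in quadrant Q1. The divergence there is about +5, positive as expected for a source.

Q1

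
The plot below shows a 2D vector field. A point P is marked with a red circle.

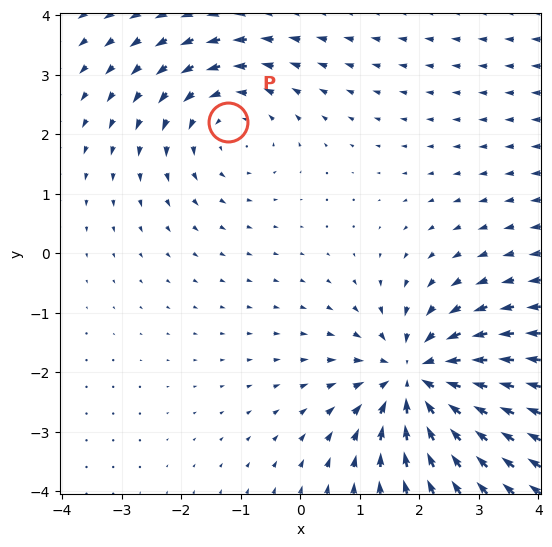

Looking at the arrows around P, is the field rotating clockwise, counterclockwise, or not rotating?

counterclockwise

Near P at (-1.2, 2.2) the arrows circulate counterclockwise. The curl (z-component) there is about +2; positive curl means counterclockwise rotation.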